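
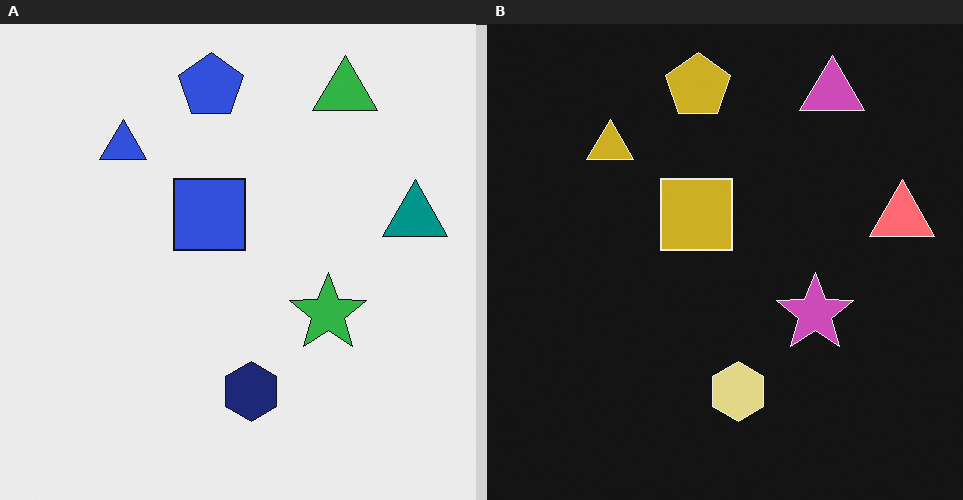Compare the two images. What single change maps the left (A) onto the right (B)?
The transformation is: color-inverted (negative).

The light background has become dark and every shape's color is its complement — a photographic negative.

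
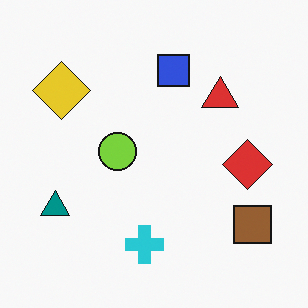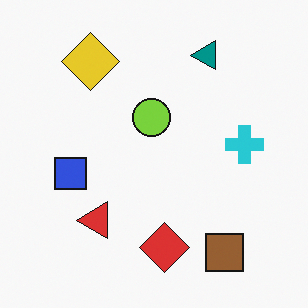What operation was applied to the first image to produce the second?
The image was transposed (reflected across the top-left ↔ bottom-right diagonal).

Shapes have swapped their row and column positions — what was in the top-right is now in the bottom-left — a diagonal reflection.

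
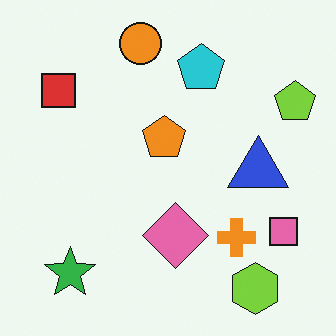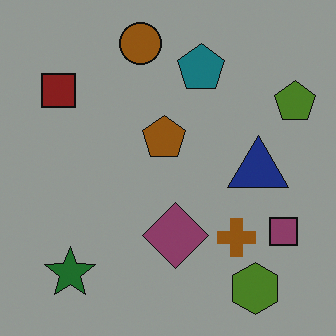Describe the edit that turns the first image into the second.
Darkened a lot.

Every pixel — background and shapes alike — is uniformly darkened.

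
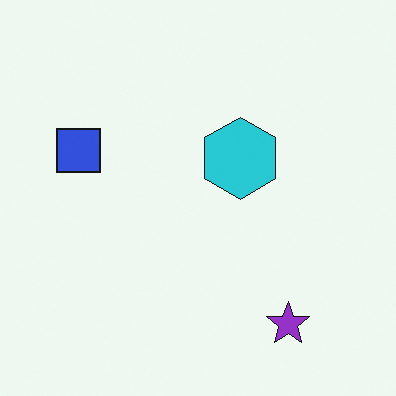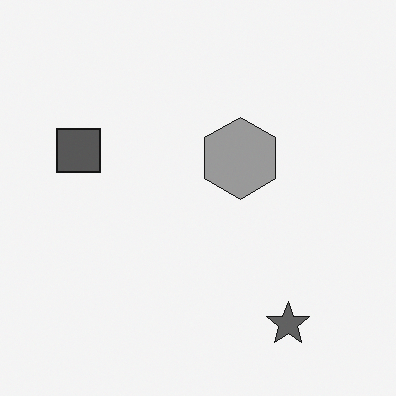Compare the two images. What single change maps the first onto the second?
It was converted to grayscale.

All color is removed — every shape is now a shade of grey.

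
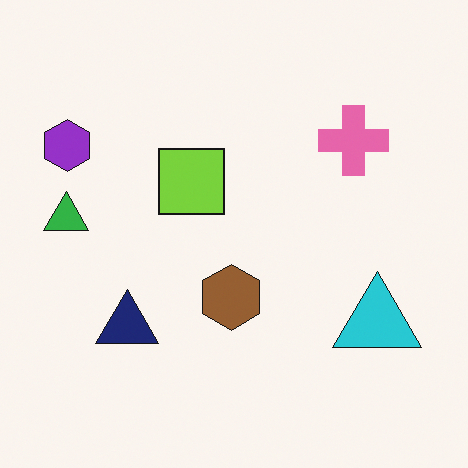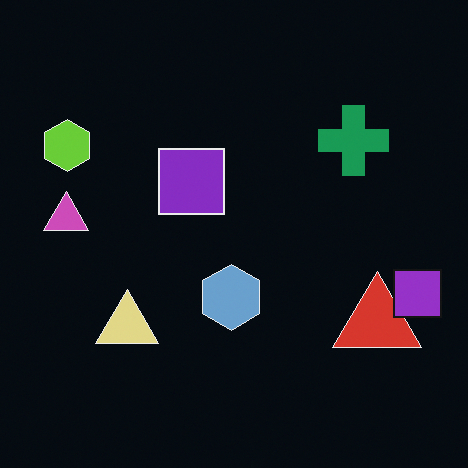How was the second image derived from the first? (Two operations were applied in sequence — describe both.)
This is the original image color-inverted (negative), then overlaid with an additional purple square.

The light background has become dark and every shape's color is its complement — a photographic negative. A purple square appears in the second image that is absent from the first.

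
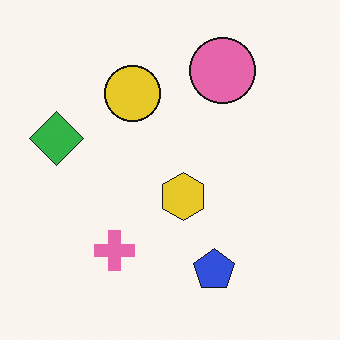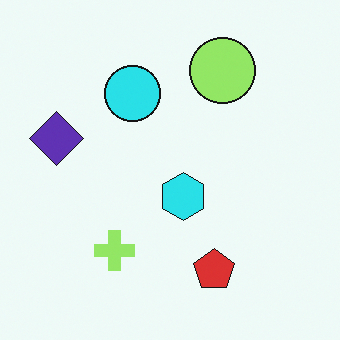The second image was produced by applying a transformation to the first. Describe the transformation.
Hue-shifted noticeably.

Every shape's color has rotated by the same amount around the hue wheel — a uniform hue shift.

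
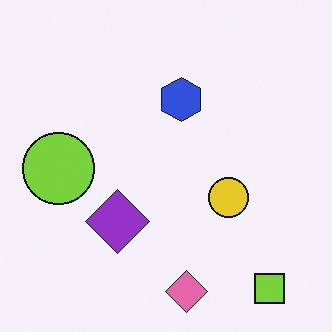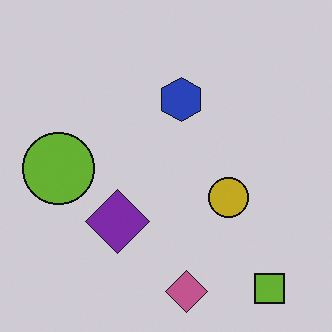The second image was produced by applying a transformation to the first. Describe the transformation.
The image was slightly darkened.

Every pixel — background and shapes alike — is uniformly darkened.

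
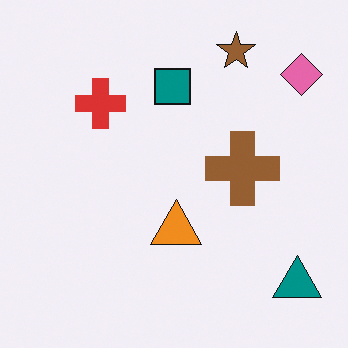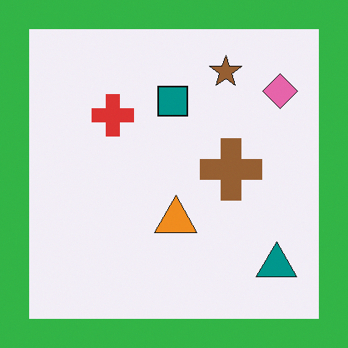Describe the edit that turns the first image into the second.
The image was framed with a green border.

A solid green frame runs around the edge of the second image, with the content slightly shrunk inside it.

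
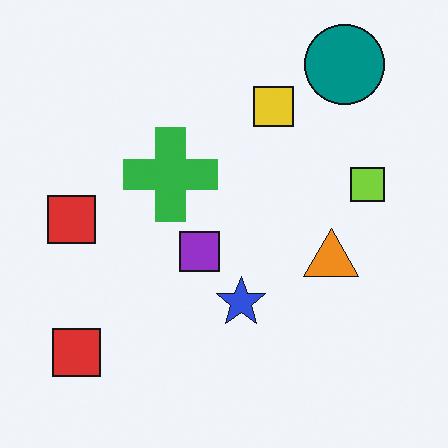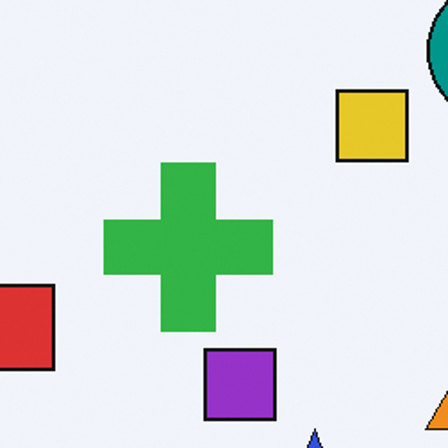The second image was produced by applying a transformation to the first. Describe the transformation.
The image was cropped to a noticeably smaller region and rescaled.

The visible shapes are larger and the field of view is narrower; shapes near the original edges may be partly or wholly outside the frame — a crop-and-rescale.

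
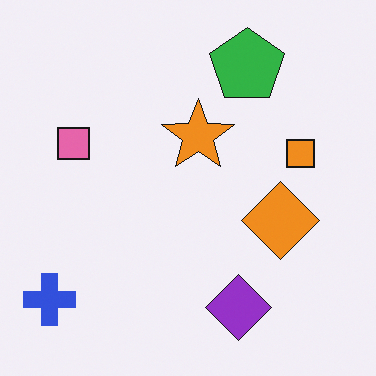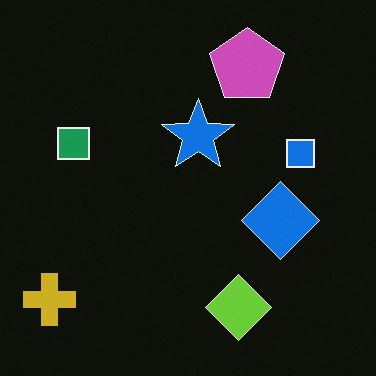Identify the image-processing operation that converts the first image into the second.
The second image is the first color-inverted (negative).

The light background has become dark and every shape's color is its complement — a photographic negative.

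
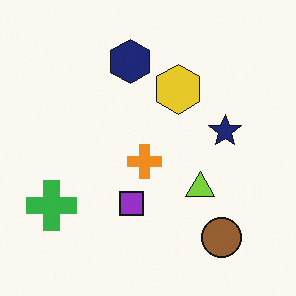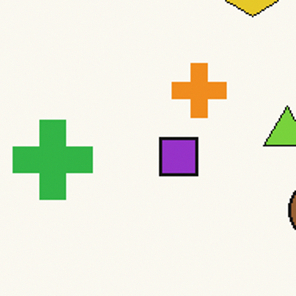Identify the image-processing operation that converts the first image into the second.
The second image is the first cropped to a modestly smaller region and rescaled.

The visible shapes are larger and the field of view is narrower; shapes near the original edges may be partly or wholly outside the frame — a crop-and-rescale.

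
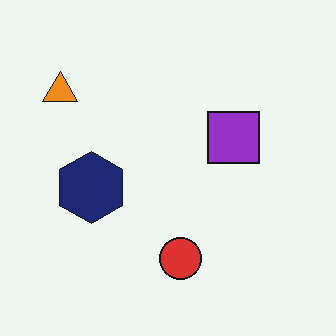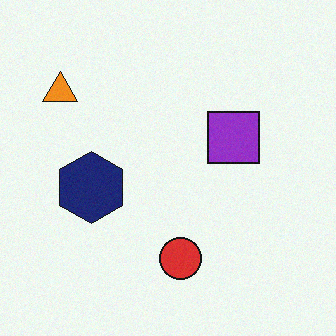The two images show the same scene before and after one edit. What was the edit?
It was degraded with a light layer of grain.

Random speckle covers the whole image, including the flat background.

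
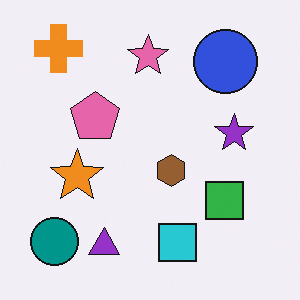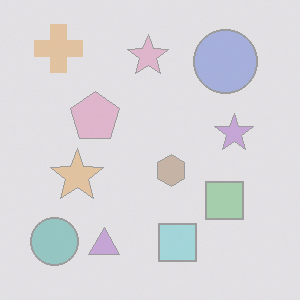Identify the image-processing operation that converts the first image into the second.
The second image is the first given much lower contrast.

Tones are pushed toward mid-grey across the whole image — a global contrast change.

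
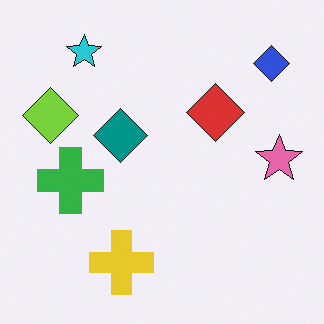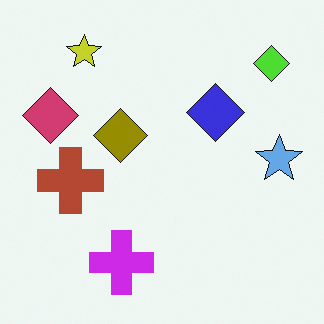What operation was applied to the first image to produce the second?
The transformation is: hue-shifted through roughly half the color wheel.

Every shape's color has rotated by the same amount around the hue wheel — a uniform hue shift.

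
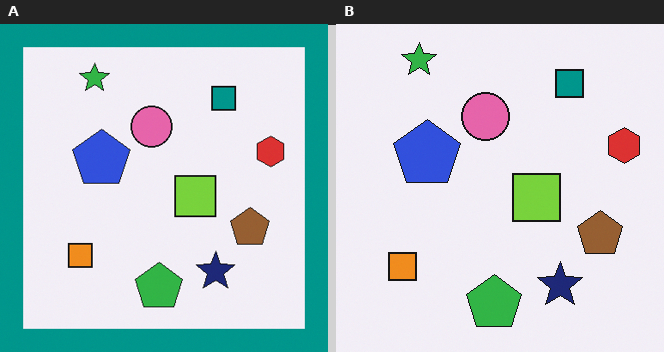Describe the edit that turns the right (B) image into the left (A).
The transformation is: framed with a teal border.

A solid teal frame runs around the edge of the left (A) image, with the content slightly shrunk inside it.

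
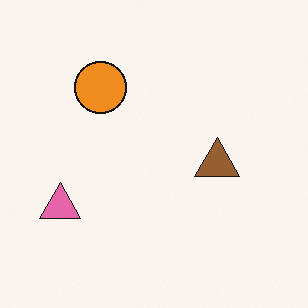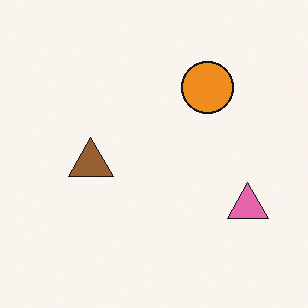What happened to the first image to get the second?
The transformation is: flipped horizontally (left ↔ right).

The pink triangle is in the bottom-left of the first image and the bottom-right of the second — shapes on opposite sides of the vertical midline have swapped in a mirror flip.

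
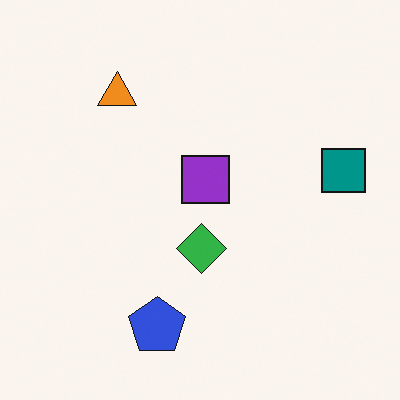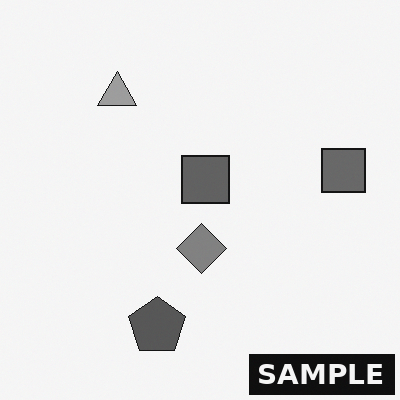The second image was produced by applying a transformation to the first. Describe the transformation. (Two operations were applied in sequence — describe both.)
It was converted to grayscale, then watermarked with the text "SAMPLE" in the lower-right corner.

All color is removed — every shape is now a shade of grey. A dark label reading "SAMPLE" appears in the lower-right corner.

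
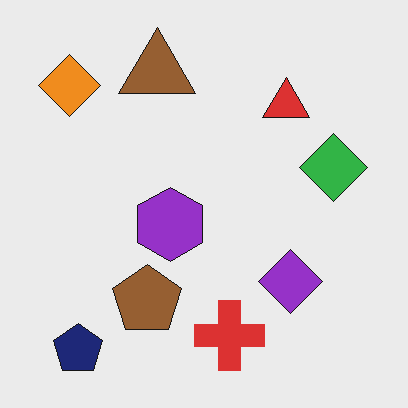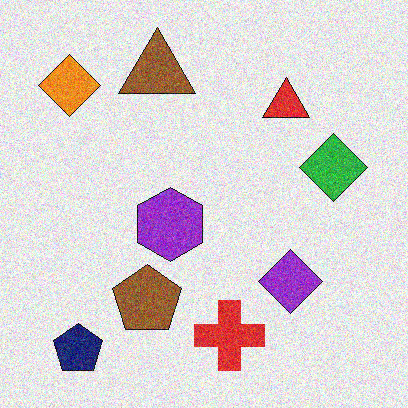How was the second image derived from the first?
Degraded with visible gaussian noise.

Random speckle covers the whole image, including the flat background.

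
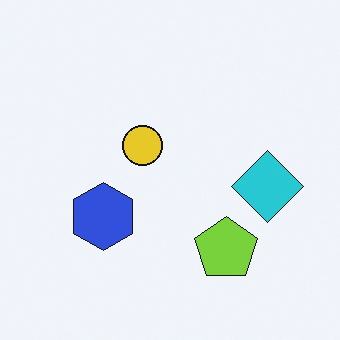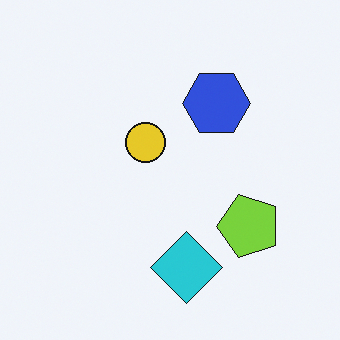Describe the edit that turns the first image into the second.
It was transposed (reflected across the top-left ↔ bottom-right diagonal).

Shapes have swapped their row and column positions — what was in the top-right is now in the bottom-left — a diagonal reflection.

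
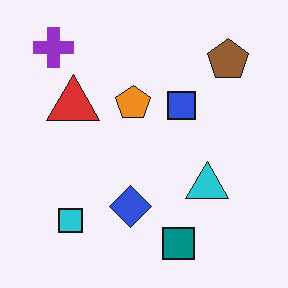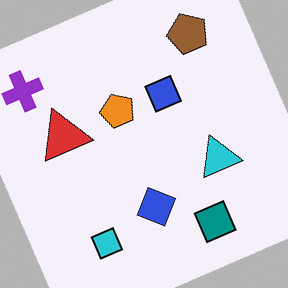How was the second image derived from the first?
Rotated counter-clockwise by a moderate amount.

Every shape is tilted by the same angle and the image corners show triangular fill wedges — a whole-image rotation by a non-right angle.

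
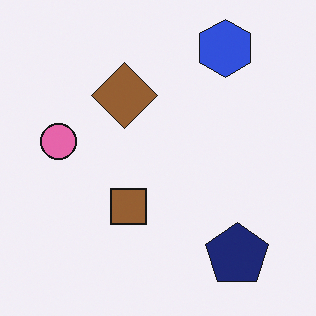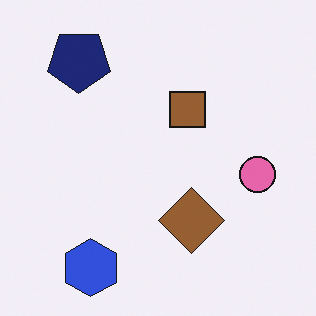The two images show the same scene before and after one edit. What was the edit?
It was rotated 180°.

The blue hexagon sits in the top-right of the first image and the bottom-left of the second — consistent with a whole-image 180° rotation.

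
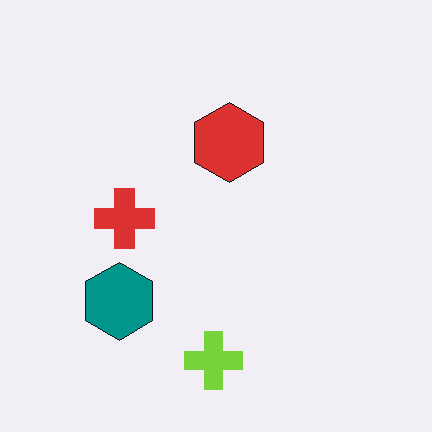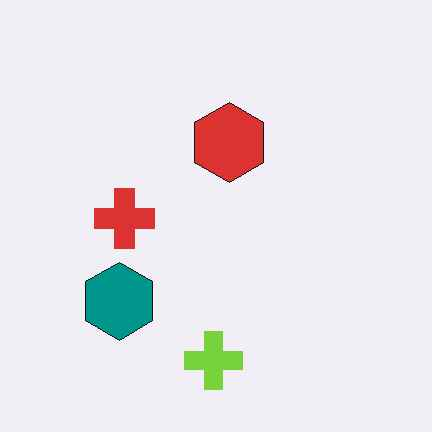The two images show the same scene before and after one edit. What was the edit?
This is the original image JPEG-compressed with visible artifacts.

Blocky 8×8 compression artifacts appear around shape edges and the flat background shows ringing — characteristic JPEG degradation.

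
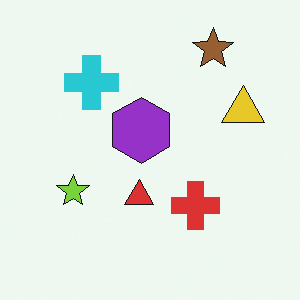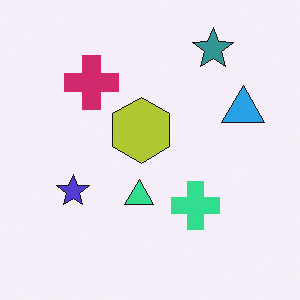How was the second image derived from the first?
The image was hue-shifted through roughly a third of the color wheel.

Every shape's color has rotated by the same amount around the hue wheel — a uniform hue shift.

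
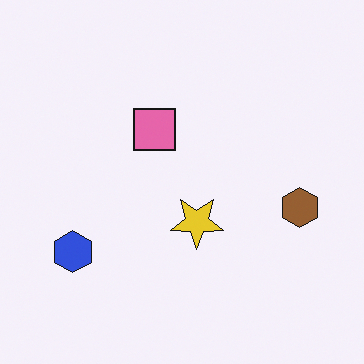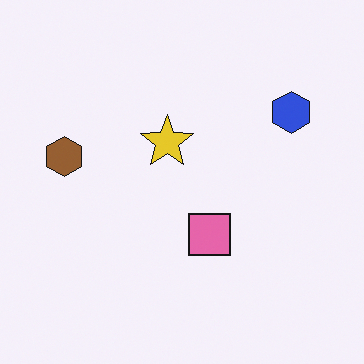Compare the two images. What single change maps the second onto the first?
The first image is the second rotated 180°.

The blue hexagon sits in the top-right of the second image and the bottom-left of the first — consistent with a whole-image 180° rotation.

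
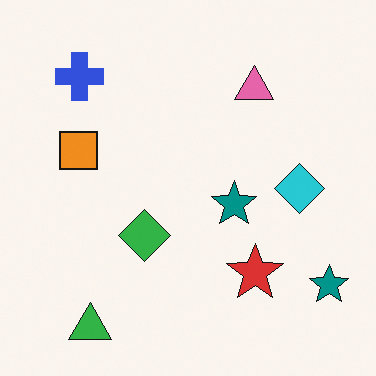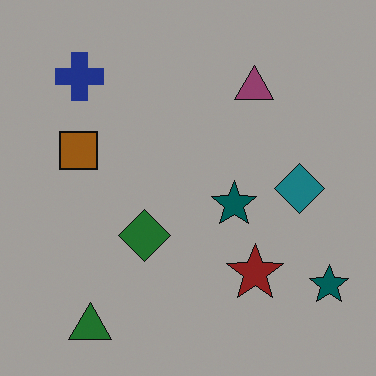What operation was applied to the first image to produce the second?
It was substantially darkened.

Every pixel — background and shapes alike — is uniformly darkened.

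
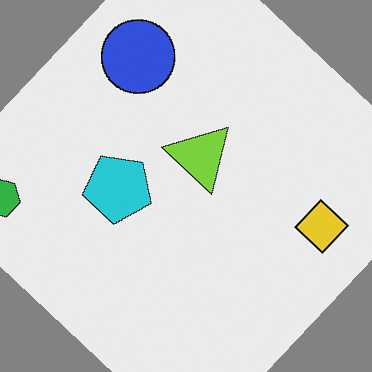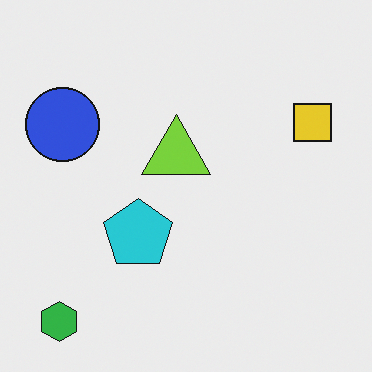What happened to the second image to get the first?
Rotated clockwise by a large amount — several tens of degrees.

Every shape is tilted by the same angle and the image corners show triangular fill wedges — a whole-image rotation by a non-right angle.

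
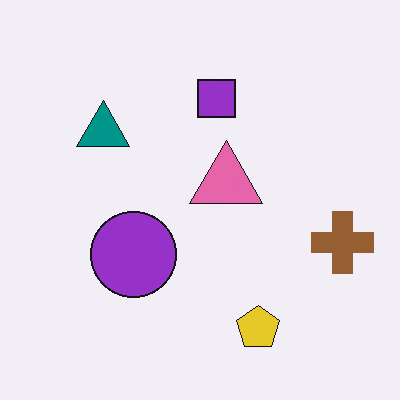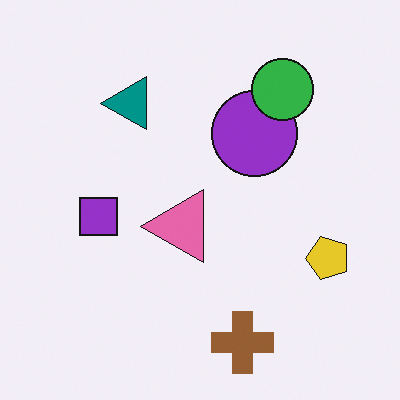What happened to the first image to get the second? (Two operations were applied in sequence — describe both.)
The second image is the first transposed (reflected across the top-left ↔ bottom-right diagonal), then overlaid with an additional green circle.

Shapes have swapped their row and column positions — what was in the top-right is now in the bottom-left — a diagonal reflection. A green circle appears in the second image that is absent from the first.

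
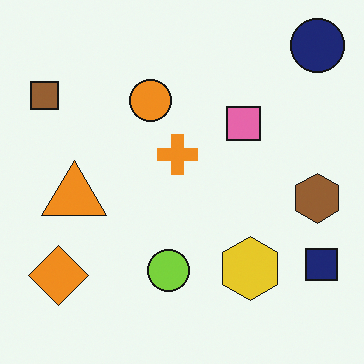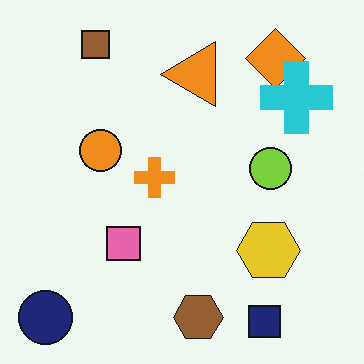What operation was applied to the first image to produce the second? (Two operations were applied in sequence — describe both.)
Transposed (reflected across the top-left ↔ bottom-right diagonal), then overlaid with an additional cyan cross.

Shapes have swapped their row and column positions — what was in the top-right is now in the bottom-left — a diagonal reflection. A cyan cross appears in the second image that is absent from the first.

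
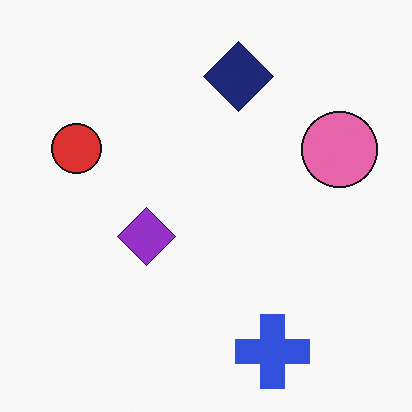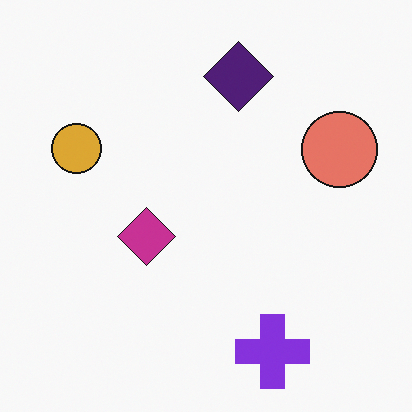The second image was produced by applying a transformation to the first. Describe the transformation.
The image was hue-shifted slightly.

Every shape's color has rotated by the same amount around the hue wheel — a uniform hue shift.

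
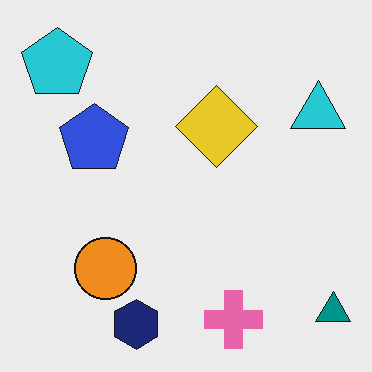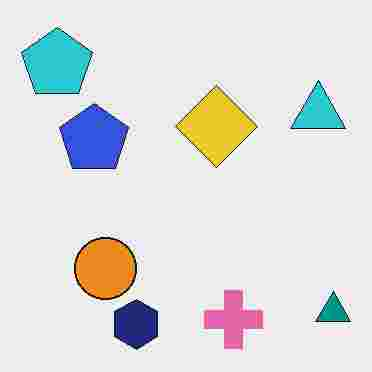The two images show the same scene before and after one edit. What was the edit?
The image was degraded with heavy JPEG compression.

Blocky 8×8 compression artifacts appear around shape edges and the flat background shows ringing — characteristic JPEG degradation.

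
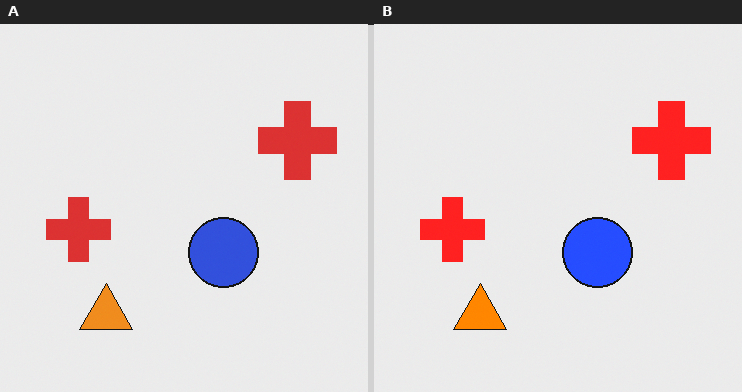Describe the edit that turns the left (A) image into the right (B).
The image was slightly oversaturated.

All colors are more vivid — a global saturation change.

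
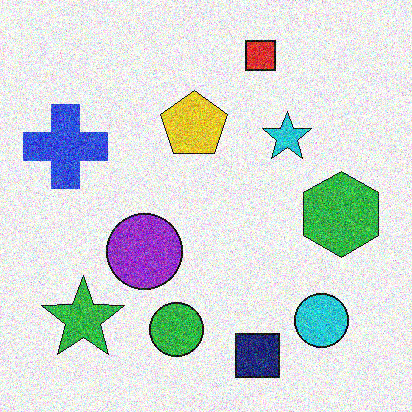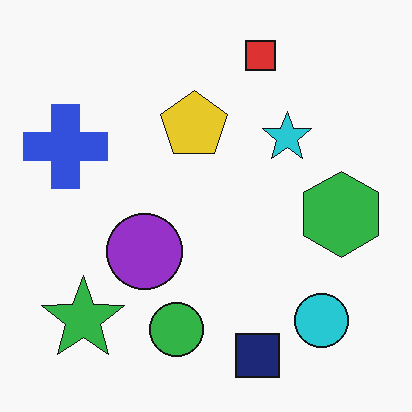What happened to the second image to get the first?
The image was degraded with strong gaussian noise.

Random speckle covers the whole image, including the flat background.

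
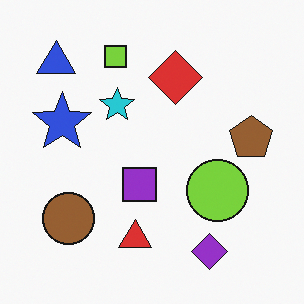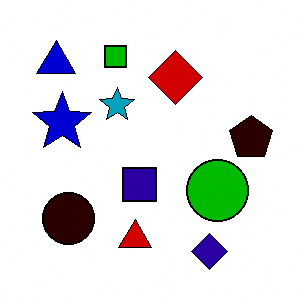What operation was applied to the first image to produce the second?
The image was boosted in contrast.

Tones are pushed away from mid-grey across the whole image — a global contrast change.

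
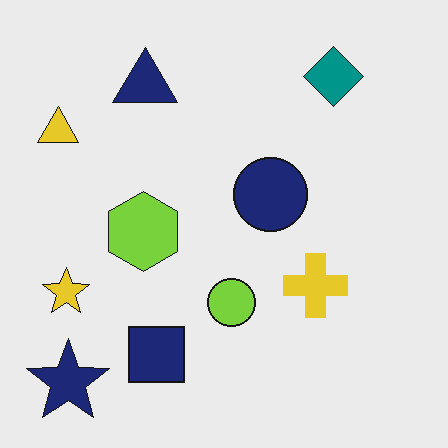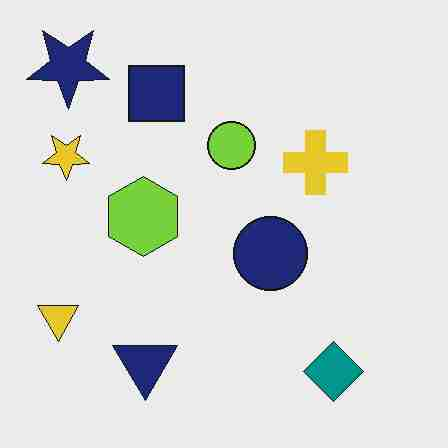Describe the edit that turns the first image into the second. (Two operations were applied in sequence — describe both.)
The second image is the first heavily JPEG-compressed with obvious blocking artifacts, then flipped vertically (top ↔ bottom).

Blocky 8×8 compression artifacts appear around shape edges and the flat background shows ringing — characteristic JPEG degradation. The navy star is in the bottom-left of the first image and the top-left of the second — shapes on opposite sides of the horizontal midline have swapped in a mirror flip.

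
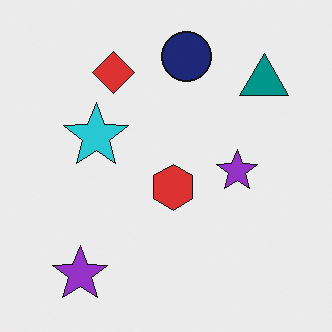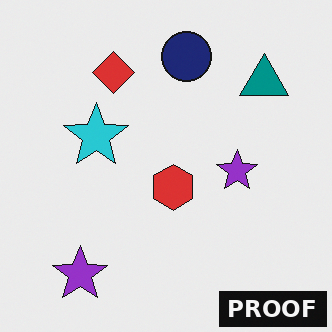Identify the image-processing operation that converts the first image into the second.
It was watermarked with the text "PROOF" in the lower-right corner.

A dark label reading "PROOF" appears in the lower-right corner.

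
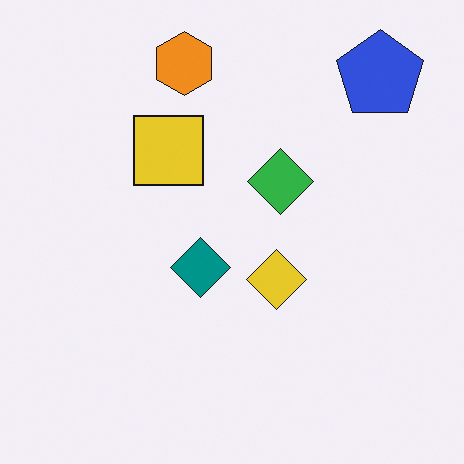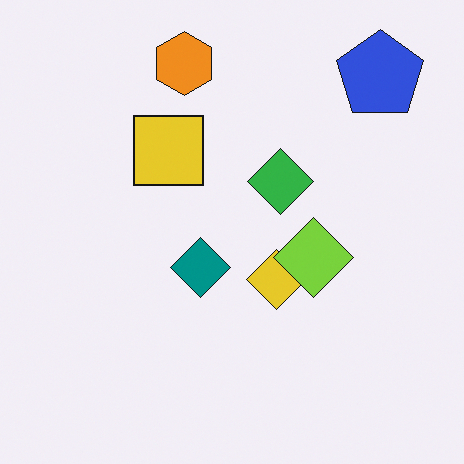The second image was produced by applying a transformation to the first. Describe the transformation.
The transformation is: overlaid with an additional lime diamond.

A lime diamond appears in the second image that is absent from the first.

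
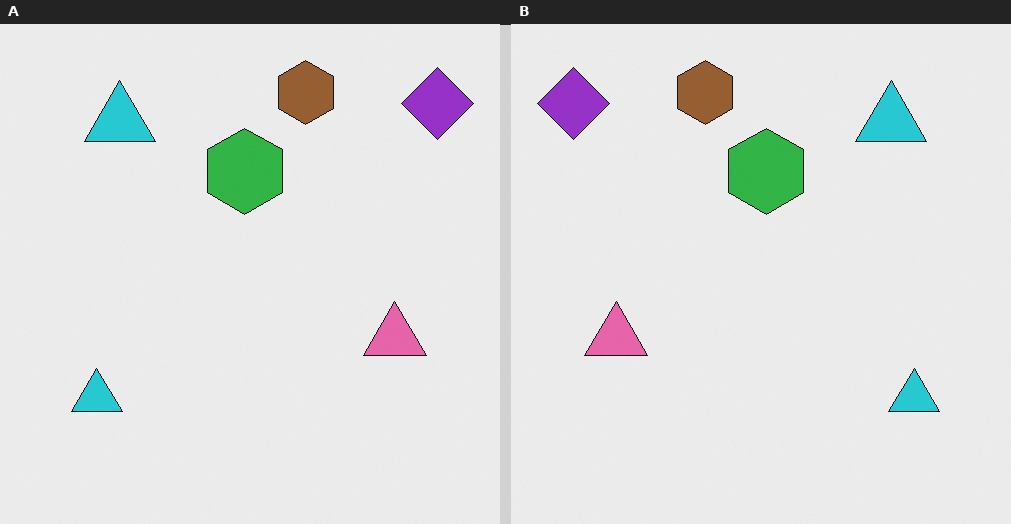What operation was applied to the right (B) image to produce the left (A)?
The transformation is: flipped horizontally (left ↔ right).

The purple diamond is in the top-left of the right (B) image and the top-right of the left (A) — shapes on opposite sides of the vertical midline have swapped in a mirror flip.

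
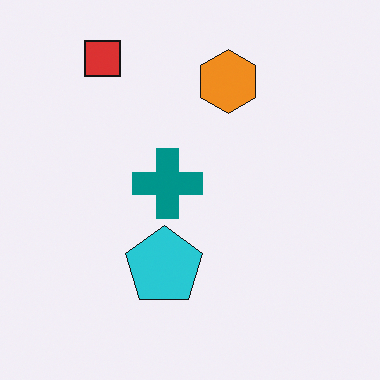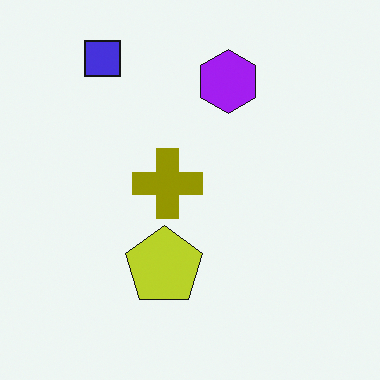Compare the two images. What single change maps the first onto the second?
The image was hue-shifted by a large amount.

Every shape's color has rotated by the same amount around the hue wheel — a uniform hue shift.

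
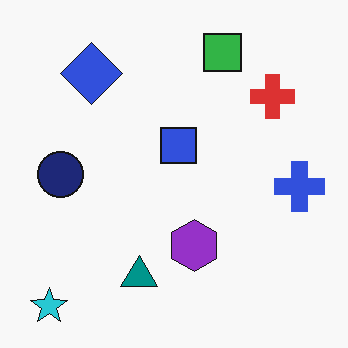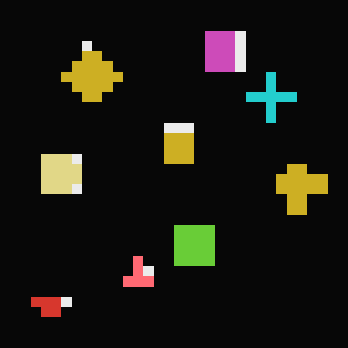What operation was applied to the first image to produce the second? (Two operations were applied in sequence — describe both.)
The transformation is: color-inverted (negative), then coarsely pixelated.

The light background has become dark and every shape's color is its complement — a photographic negative. Shapes are reduced to large square blocks; fine edges and outlines are lost — a downscale-then-upscale (mosaic) effect.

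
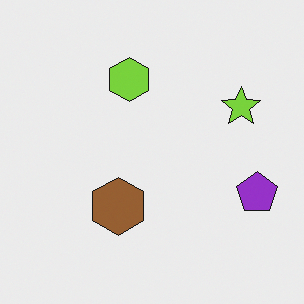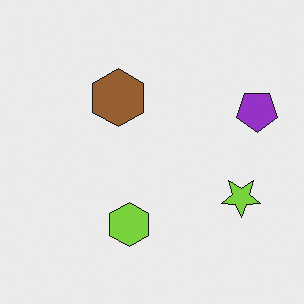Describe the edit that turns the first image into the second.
The image was flipped vertically (top ↔ bottom).

The lime hexagon is in the top of the first image and the bottom of the second — shapes on opposite sides of the horizontal midline have swapped in a mirror flip.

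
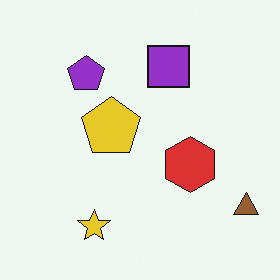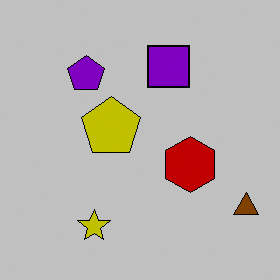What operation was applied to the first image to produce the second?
The second image is the first aggressively posterized.

Each flat color has snapped to a coarser quantized level — most visibly, the near-white background has dropped to a flat grey.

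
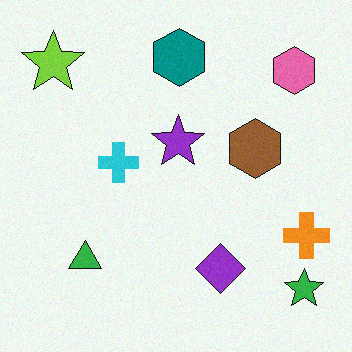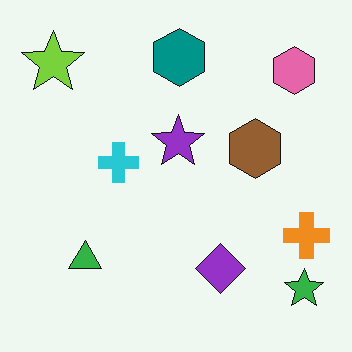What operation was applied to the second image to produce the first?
This is the original image degraded with a light layer of grain.

Random speckle covers the whole image, including the flat background.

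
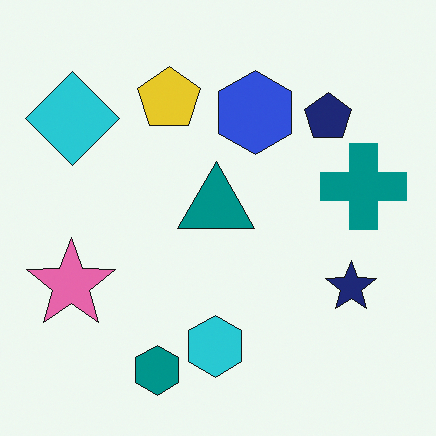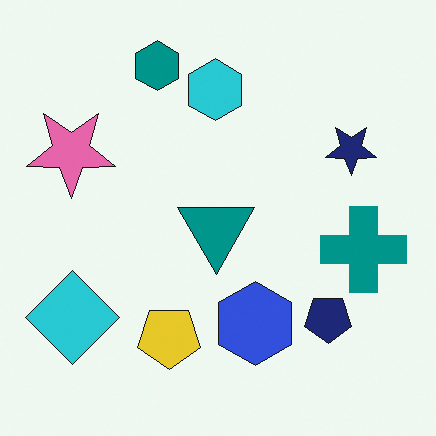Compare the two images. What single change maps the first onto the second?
It was flipped vertically (top ↔ bottom).

The teal hexagon is in the bottom of the first image and the top of the second — shapes on opposite sides of the horizontal midline have swapped in a mirror flip.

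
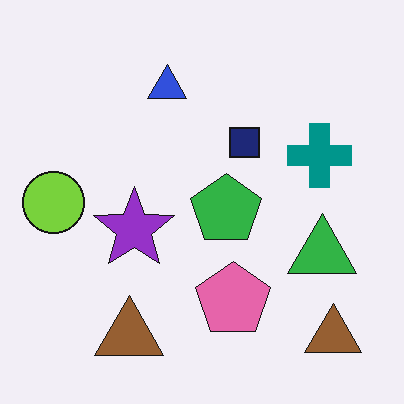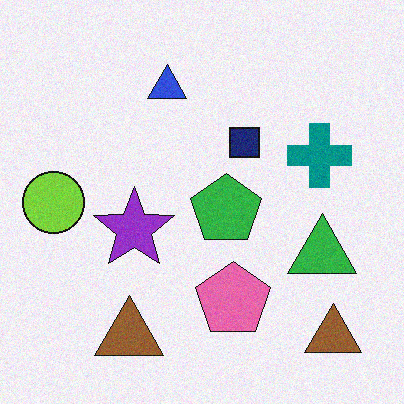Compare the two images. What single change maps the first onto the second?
The second image is the first degraded with a light layer of grain.

Random speckle covers the whole image, including the flat background.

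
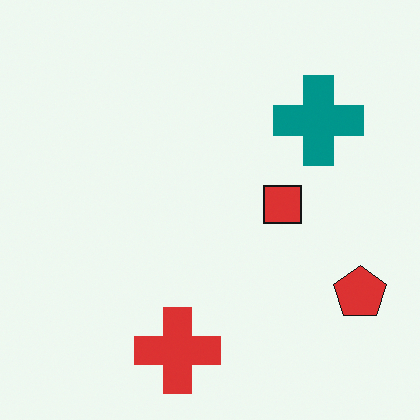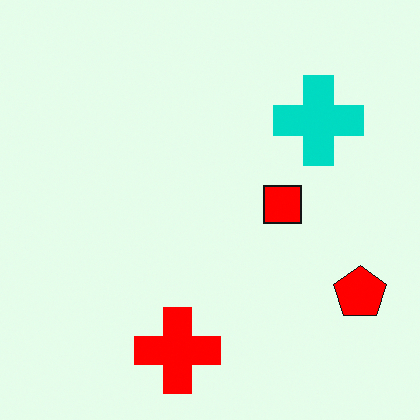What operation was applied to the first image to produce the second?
The second image is the first heavily oversaturated.

All colors are more vivid — a global saturation change.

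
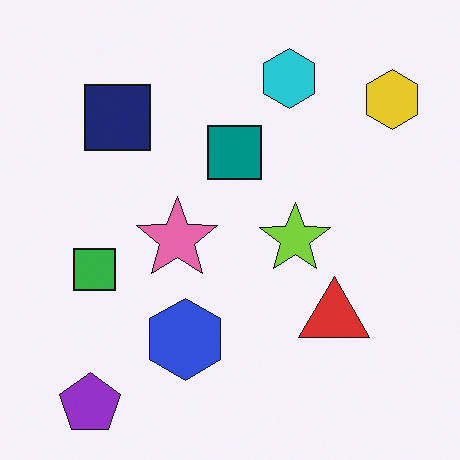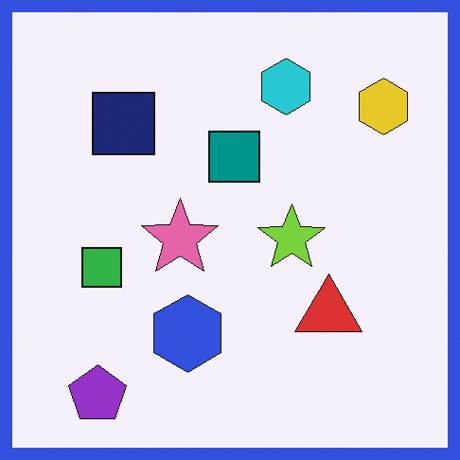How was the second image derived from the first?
The transformation is: framed with a blue border.

A solid blue frame runs around the edge of the second image, with the content slightly shrunk inside it.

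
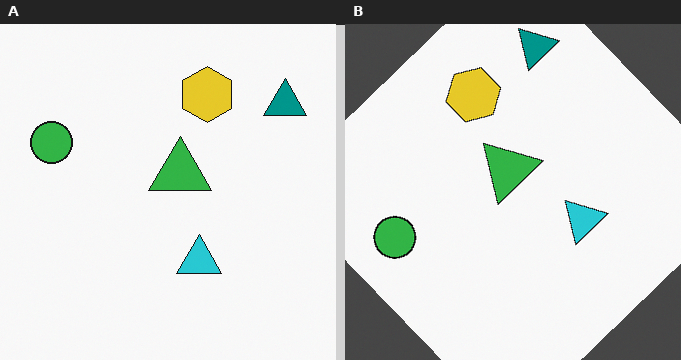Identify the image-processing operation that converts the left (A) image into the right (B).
It was rotated counter-clockwise by a large amount — several tens of degrees.

Every shape is tilted by the same angle and the image corners show triangular fill wedges — a whole-image rotation by a non-right angle.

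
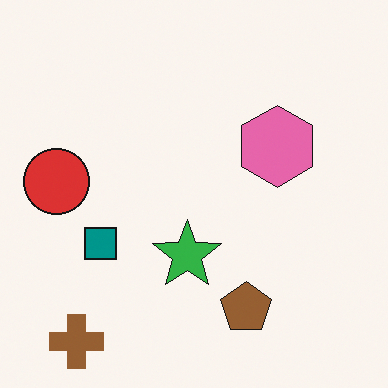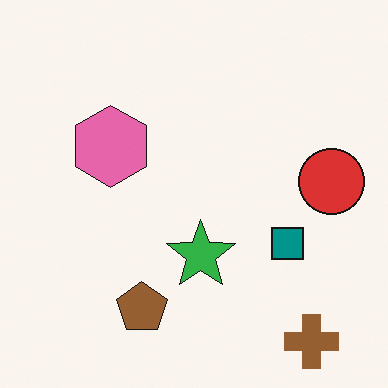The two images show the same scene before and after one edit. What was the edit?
This is the original image flipped horizontally (left ↔ right).

The red circle is in the left of the first image and the right of the second — shapes on opposite sides of the vertical midline have swapped in a mirror flip.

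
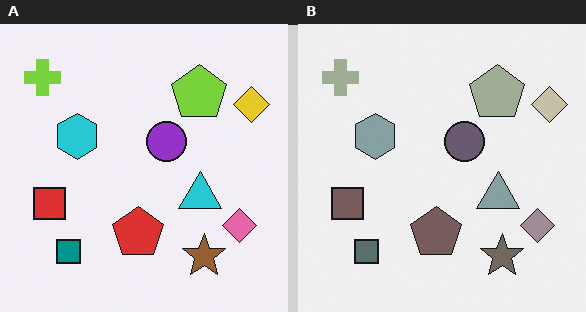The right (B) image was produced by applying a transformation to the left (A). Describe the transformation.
The transformation is: heavily desaturated.

All colors are more muted and greyish — a global saturation change.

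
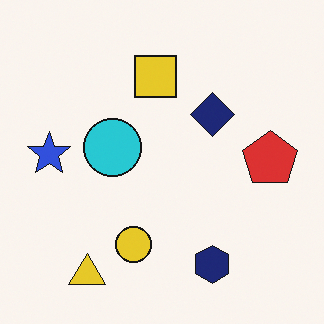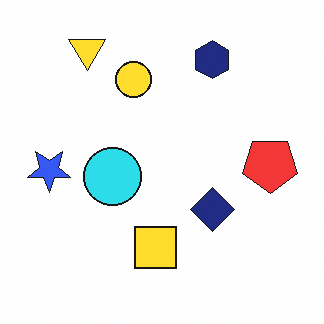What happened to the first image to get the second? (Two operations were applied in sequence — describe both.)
The transformation is: flipped vertically (top ↔ bottom), then brightened a little.

The yellow triangle is in the bottom-left of the first image and the top-left of the second — shapes on opposite sides of the horizontal midline have swapped in a mirror flip. Every pixel — background and shapes alike — is uniformly brightened.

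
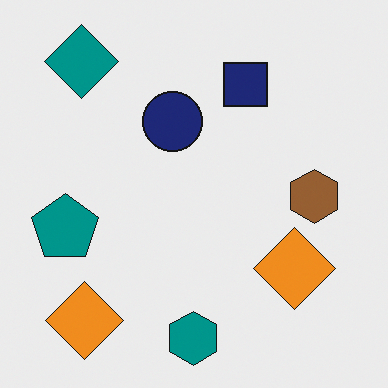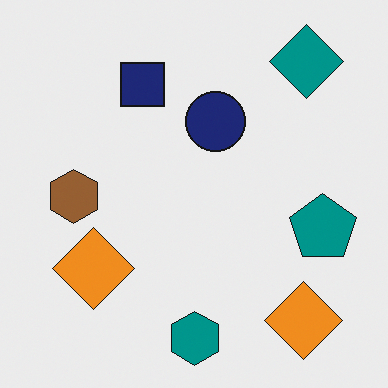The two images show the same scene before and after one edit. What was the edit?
Flipped horizontally (left ↔ right).

The teal pentagon is in the left of the first image and the right of the second — shapes on opposite sides of the vertical midline have swapped in a mirror flip.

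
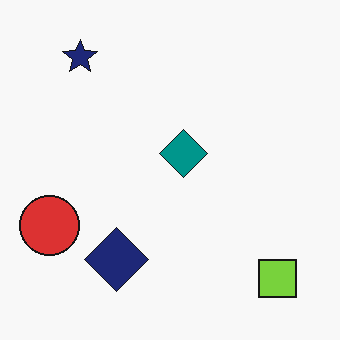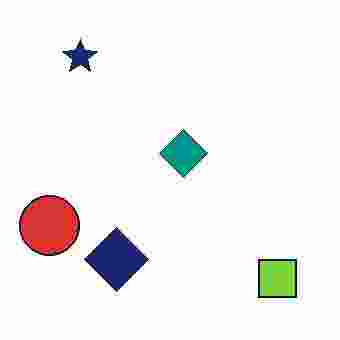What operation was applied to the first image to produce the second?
The image was degraded with heavy JPEG compression.

Blocky 8×8 compression artifacts appear around shape edges and the flat background shows ringing — characteristic JPEG degradation.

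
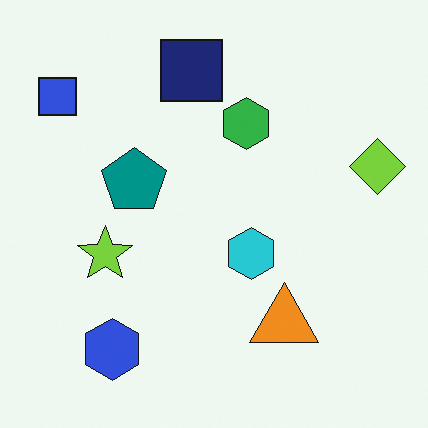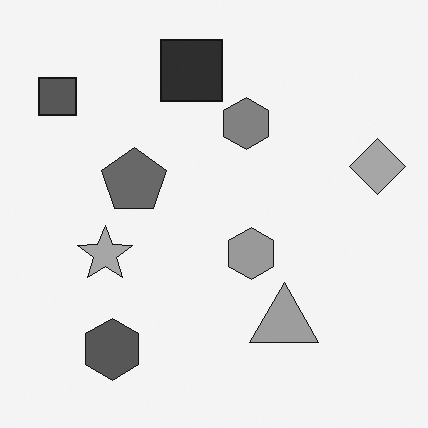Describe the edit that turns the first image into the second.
The image was converted to grayscale.

All color is removed — every shape is now a shade of grey.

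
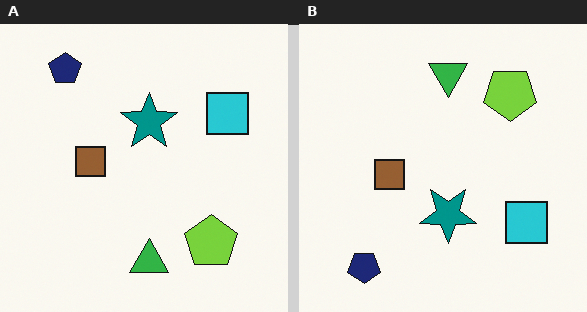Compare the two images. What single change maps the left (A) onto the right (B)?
This is the original image flipped vertically (top ↔ bottom).

The navy pentagon is in the top-left of the left (A) image and the bottom-left of the right (B) — shapes on opposite sides of the horizontal midline have swapped in a mirror flip.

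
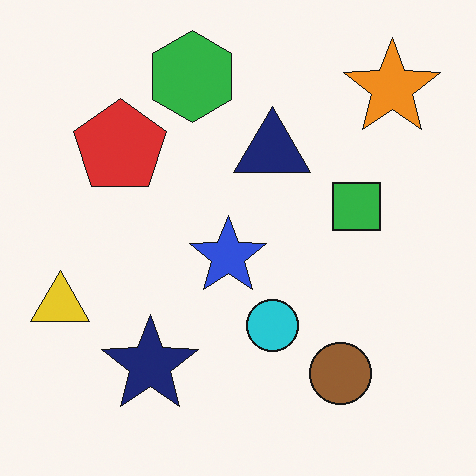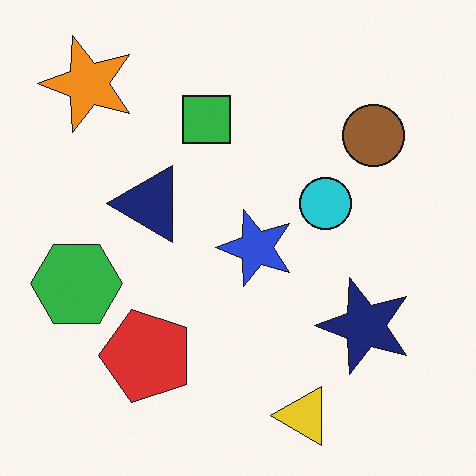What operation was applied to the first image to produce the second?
The image was rotated 90° counter-clockwise.

The orange star sits in the top-right of the first image and the top-left of the second — consistent with a whole-image 90° counter-clockwise rotation.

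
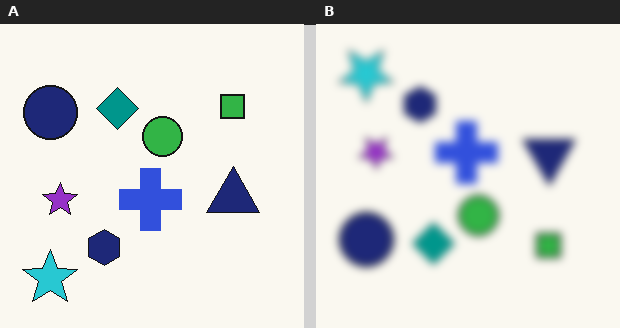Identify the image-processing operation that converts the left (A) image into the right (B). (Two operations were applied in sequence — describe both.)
This is the original image noticeably gaussian-blurred, then flipped vertically (top ↔ bottom).

Shape edges and outlines are uniformly softened across the whole image. The cyan star is in the bottom-left of the left (A) image and the top-left of the right (B) — shapes on opposite sides of the horizontal midline have swapped in a mirror flip.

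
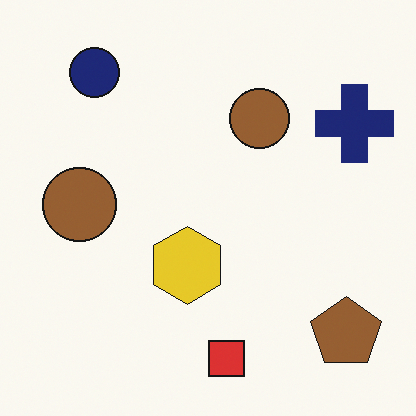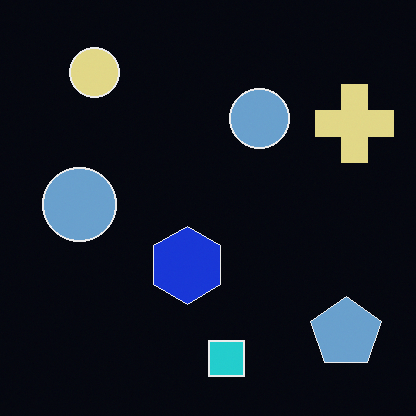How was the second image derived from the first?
This is the original image color-inverted (negative).

The light background has become dark and every shape's color is its complement — a photographic negative.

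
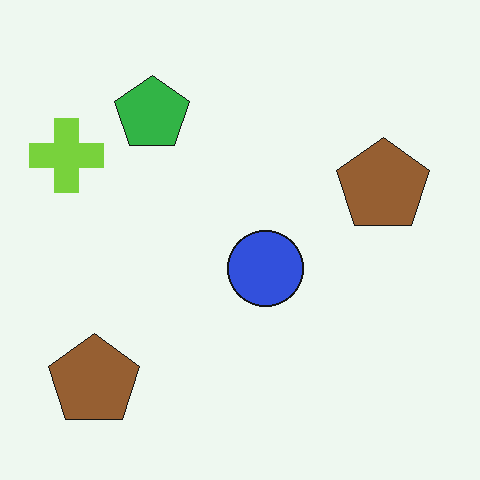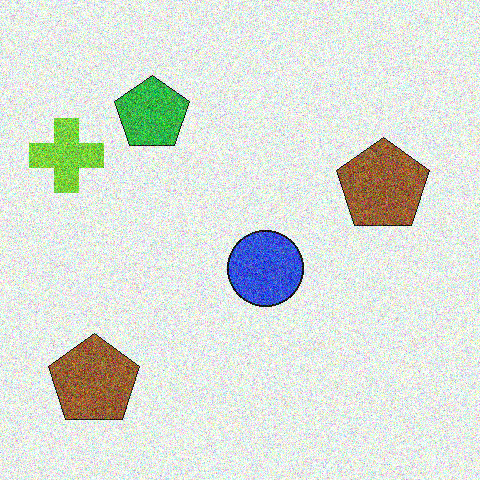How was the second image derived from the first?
The transformation is: degraded with a thick layer of grain.

Random speckle covers the whole image, including the flat background.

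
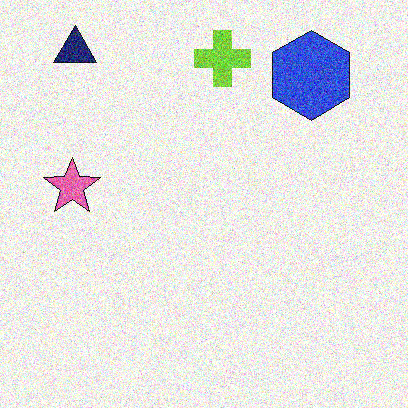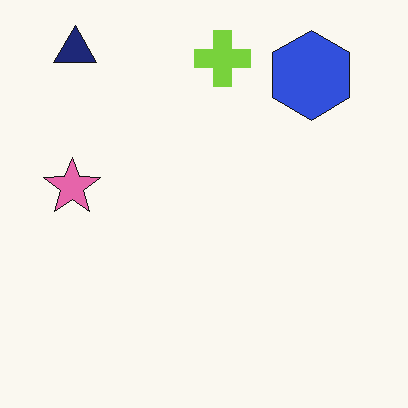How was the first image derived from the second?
The first image is the second degraded with a thick layer of grain.

Random speckle covers the whole image, including the flat background.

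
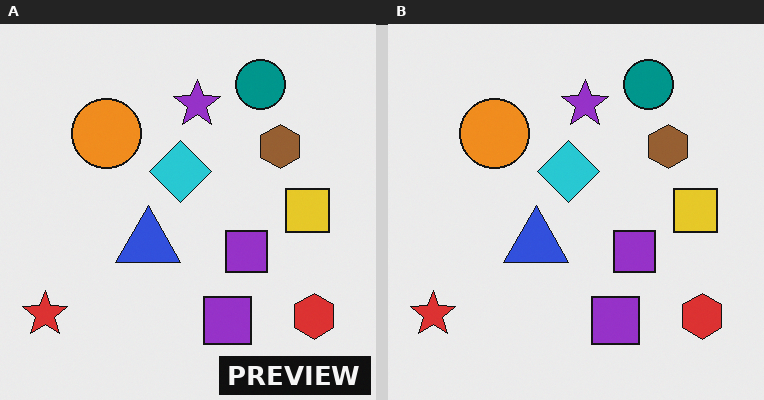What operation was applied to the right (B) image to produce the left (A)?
It was watermarked with the text "PREVIEW" in the lower-right corner.

A dark label reading "PREVIEW" appears in the lower-right corner.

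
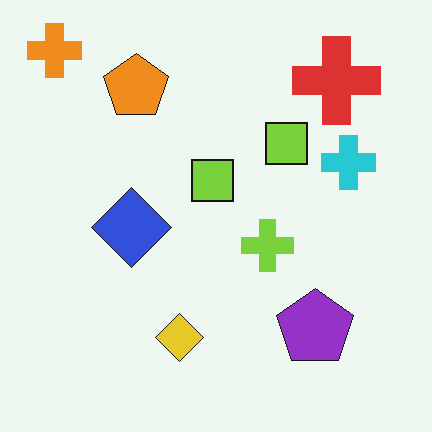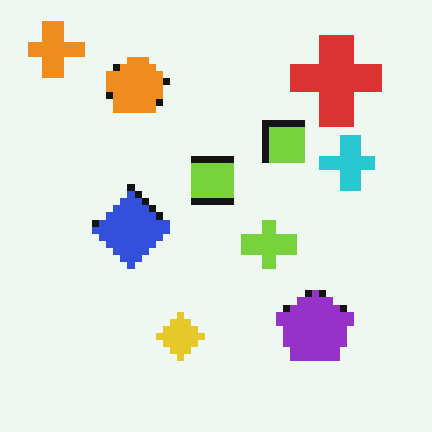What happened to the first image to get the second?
Pixelated into visible square blocks.

Shapes are reduced to large square blocks; fine edges and outlines are lost — a downscale-then-upscale (mosaic) effect.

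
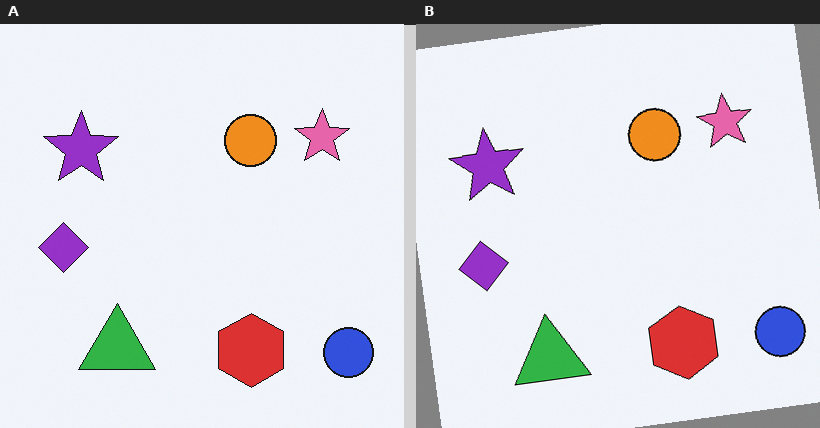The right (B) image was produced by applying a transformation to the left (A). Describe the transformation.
The image was rotated counter-clockwise by a small amount.

Every shape is tilted by the same angle and the image corners show triangular fill wedges — a whole-image rotation by a non-right angle.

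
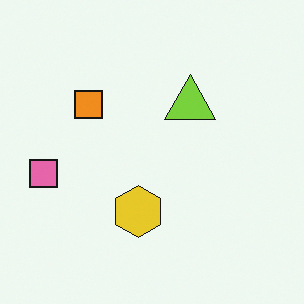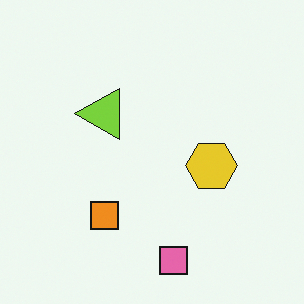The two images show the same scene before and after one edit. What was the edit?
This is the original image rotated 90° counter-clockwise.

The pink square sits in the left of the first image and the bottom of the second — consistent with a whole-image 90° counter-clockwise rotation.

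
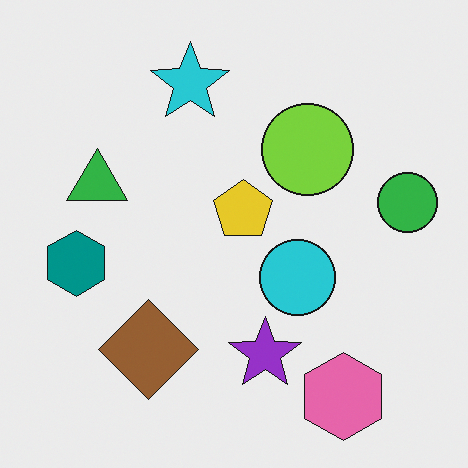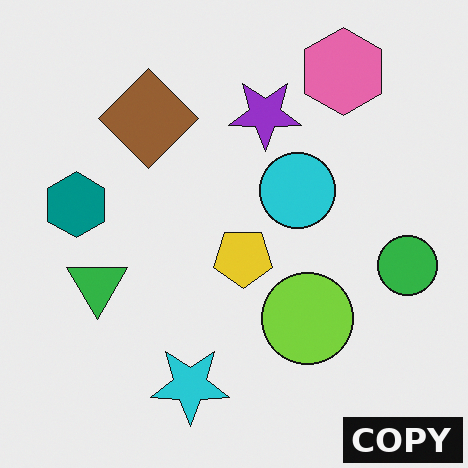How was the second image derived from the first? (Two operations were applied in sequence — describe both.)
The second image is the first flipped vertically (top ↔ bottom), then watermarked with the text "COPY" in the lower-right corner.

The pink hexagon is in the bottom-right of the first image and the top-right of the second — shapes on opposite sides of the horizontal midline have swapped in a mirror flip. A dark label reading "COPY" appears in the lower-right corner.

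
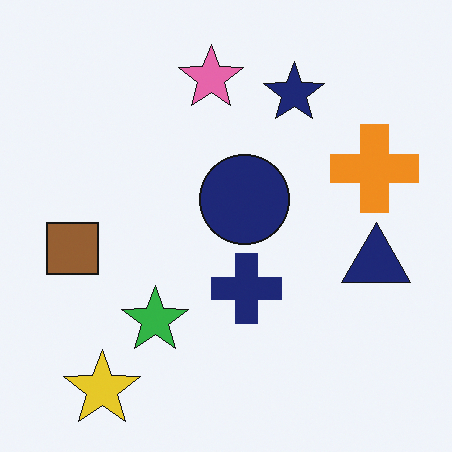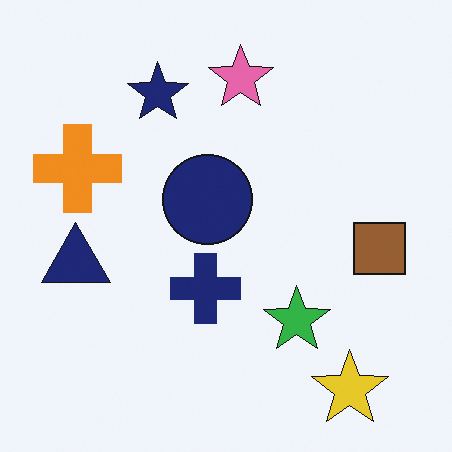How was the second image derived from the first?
It was flipped horizontally (left ↔ right).

The brown square is in the left of the first image and the right of the second — shapes on opposite sides of the vertical midline have swapped in a mirror flip.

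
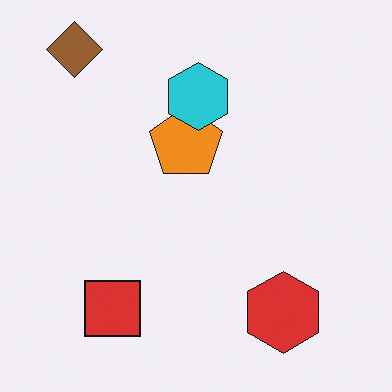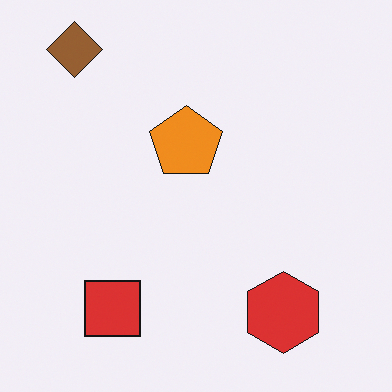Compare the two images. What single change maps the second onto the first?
The transformation is: overlaid with an additional cyan hexagon.

A cyan hexagon appears in the first image that is absent from the second.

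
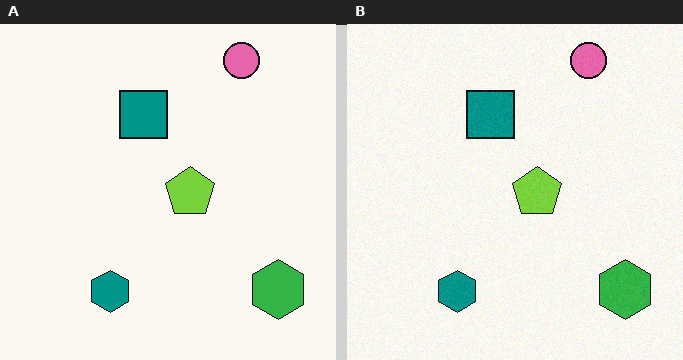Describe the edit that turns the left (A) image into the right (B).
The transformation is: degraded with a light layer of grain.

Random speckle covers the whole image, including the flat background.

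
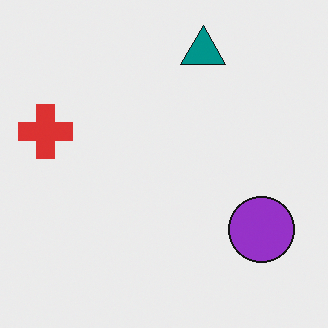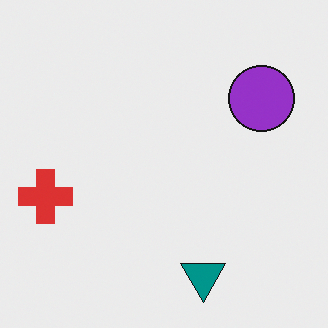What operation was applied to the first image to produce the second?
It was flipped vertically (top ↔ bottom).

The teal triangle is in the top of the first image and the bottom of the second — shapes on opposite sides of the horizontal midline have swapped in a mirror flip.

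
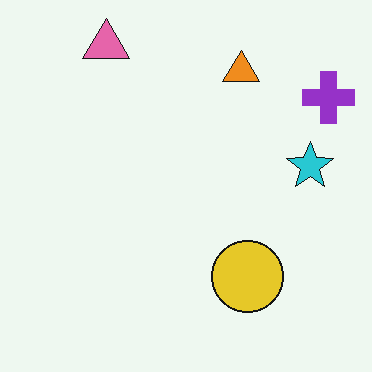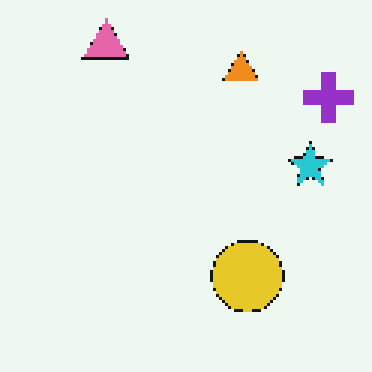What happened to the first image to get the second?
The second image is the first lightly pixelated (a mild mosaic effect).

Shapes are reduced to large square blocks; fine edges and outlines are lost — a downscale-then-upscale (mosaic) effect.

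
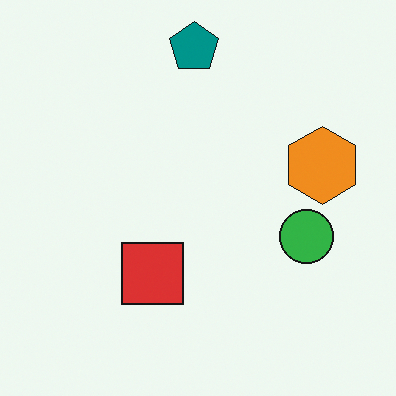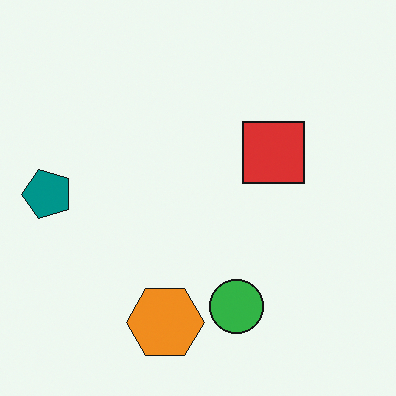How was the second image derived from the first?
The second image is the first transposed (reflected across the top-left ↔ bottom-right diagonal).

Shapes have swapped their row and column positions — what was in the top-right is now in the bottom-left — a diagonal reflection.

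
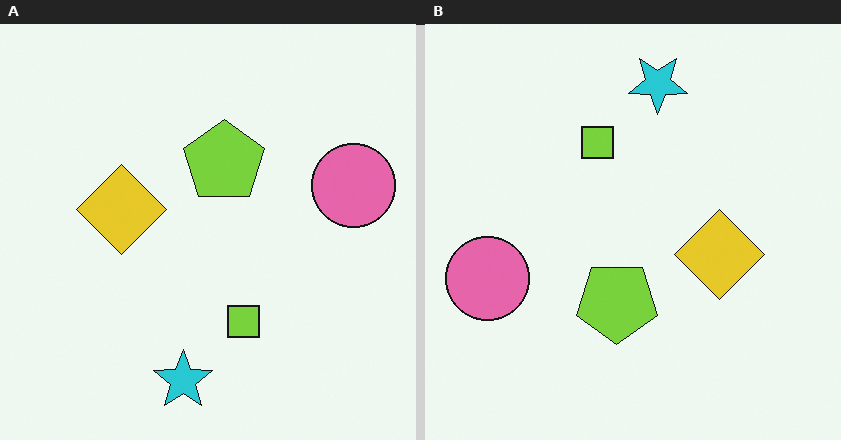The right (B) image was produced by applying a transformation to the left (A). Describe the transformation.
Rotated 180°.

The pink circle sits in the right of the left (A) image and the left of the right (B) — consistent with a whole-image 180° rotation.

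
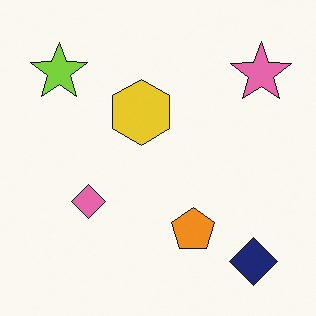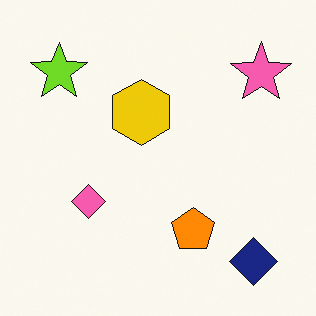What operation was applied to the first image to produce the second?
The transformation is: slightly oversaturated.

All colors are more vivid — a global saturation change.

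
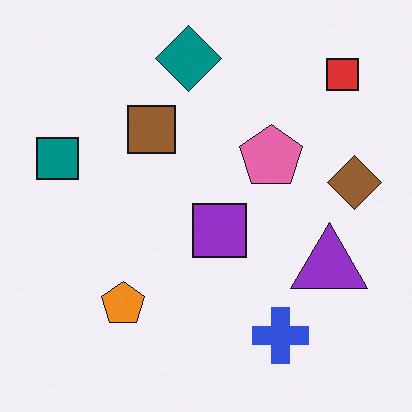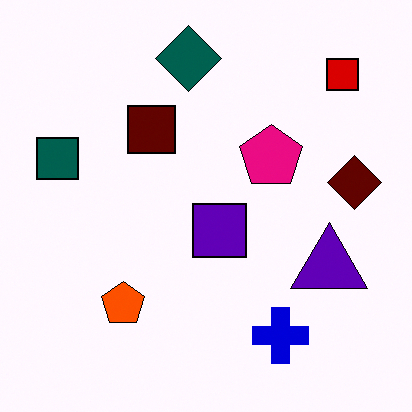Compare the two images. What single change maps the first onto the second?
The image was boosted in contrast.

Tones are pushed away from mid-grey across the whole image — a global contrast change.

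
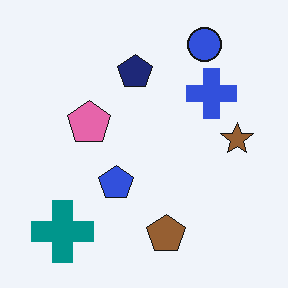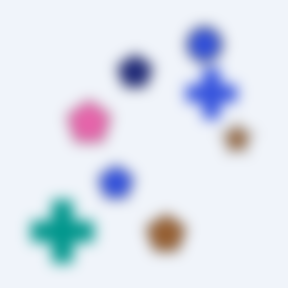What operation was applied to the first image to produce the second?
The transformation is: heavily blurred.

Shape edges and outlines are uniformly softened across the whole image.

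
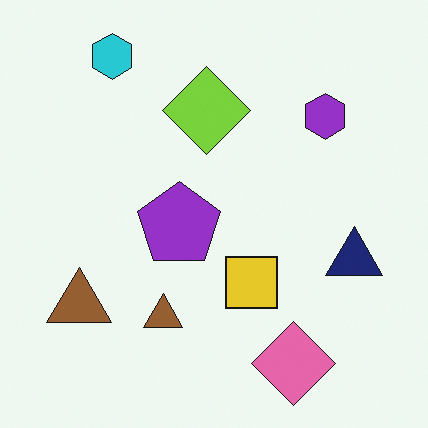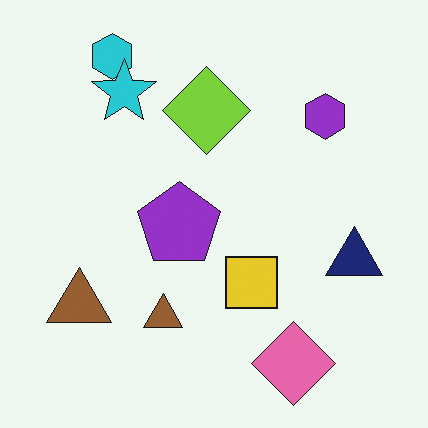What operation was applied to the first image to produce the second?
It was overlaid with an additional cyan star.

A cyan star appears in the second image that is absent from the first.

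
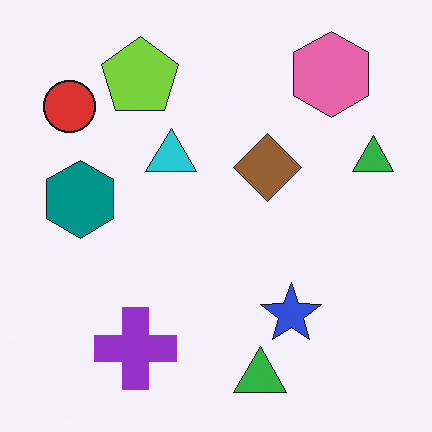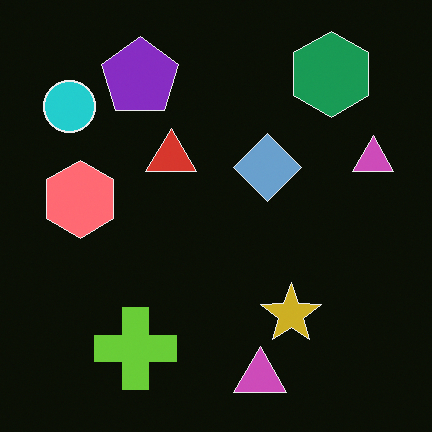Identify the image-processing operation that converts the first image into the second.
The second image is the first color-inverted (negative).

The light background has become dark and every shape's color is its complement — a photographic negative.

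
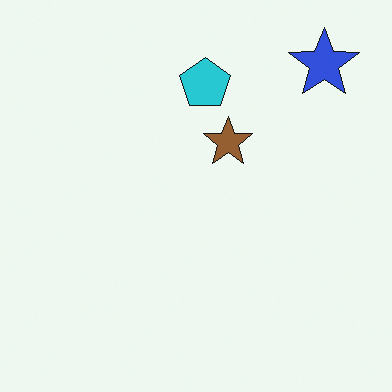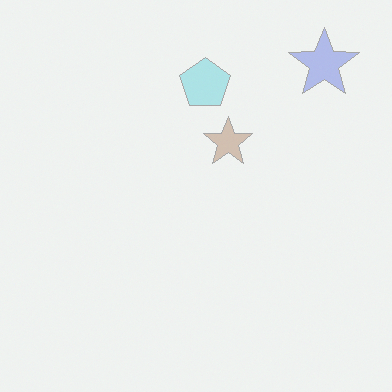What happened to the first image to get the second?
It was washed out (contrast reduced).

Tones are pushed toward mid-grey across the whole image — a global contrast change.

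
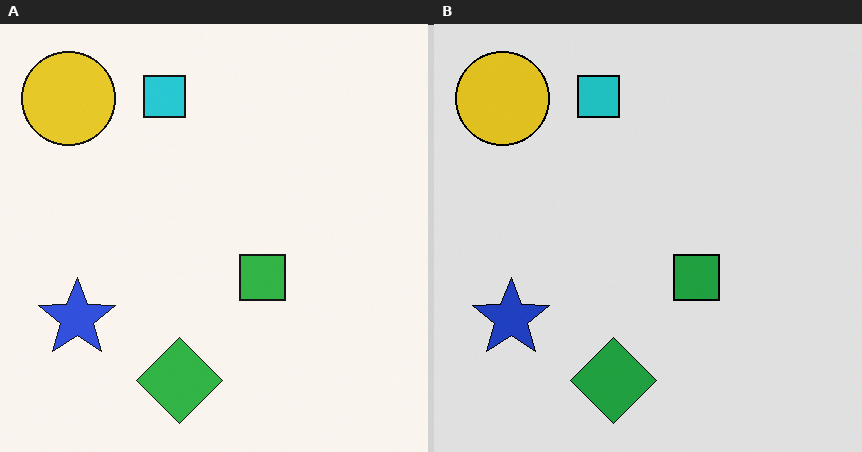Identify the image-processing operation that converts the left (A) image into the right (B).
The image was posterized to a reduced palette.

Each flat color has snapped to a coarser quantized level — most visibly, the near-white background has dropped to a flat grey.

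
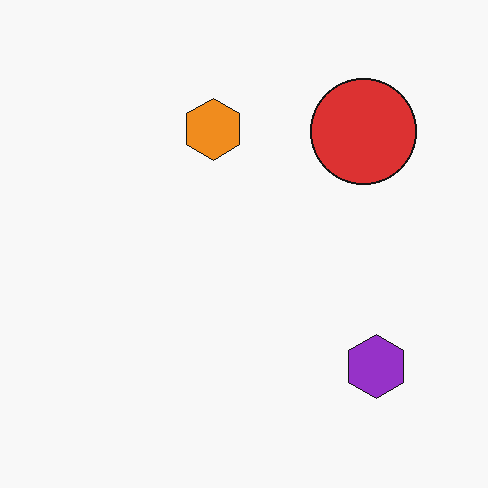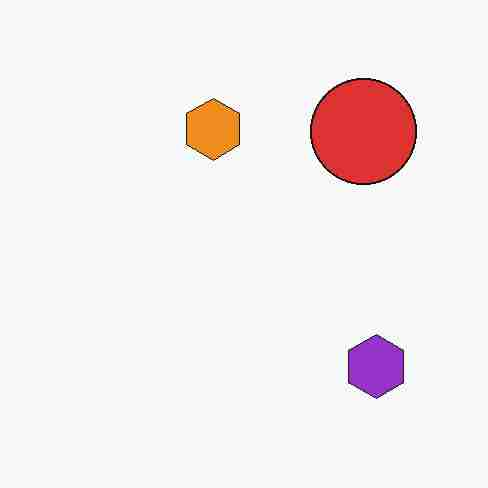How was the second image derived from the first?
It was degraded with heavy JPEG compression.

Blocky 8×8 compression artifacts appear around shape edges and the flat background shows ringing — characteristic JPEG degradation.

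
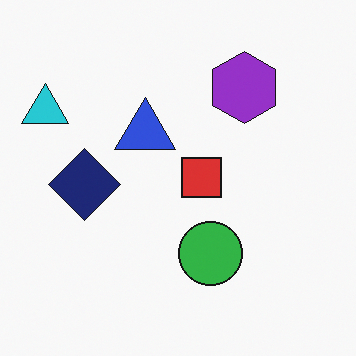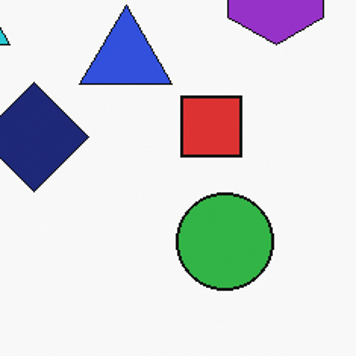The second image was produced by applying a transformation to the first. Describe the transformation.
This is the original image cropped slightly and scaled back up.

The visible shapes are larger and the field of view is narrower; shapes near the original edges may be partly or wholly outside the frame — a crop-and-rescale.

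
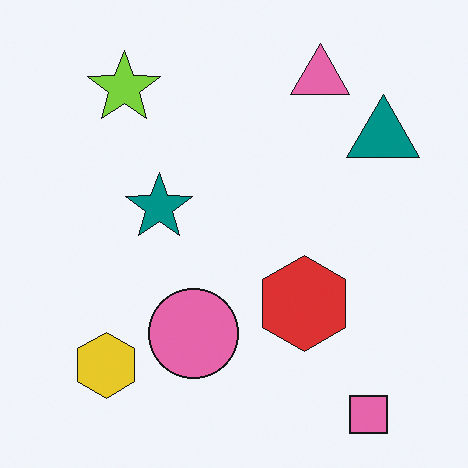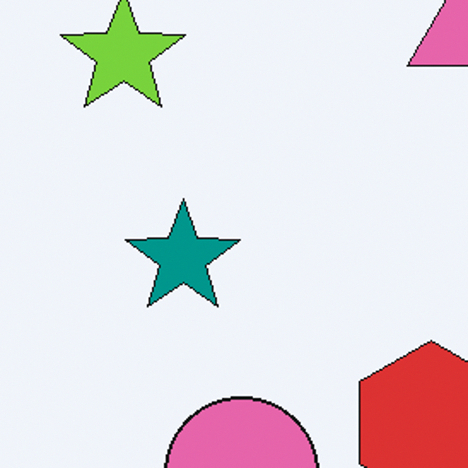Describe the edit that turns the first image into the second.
This is the original image cropped to a noticeably smaller region and rescaled.

The visible shapes are larger and the field of view is narrower; shapes near the original edges may be partly or wholly outside the frame — a crop-and-rescale.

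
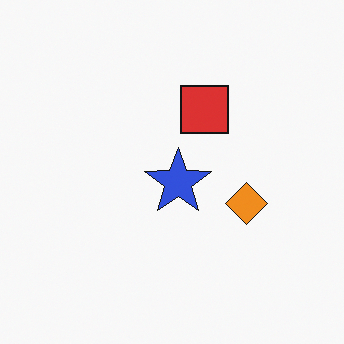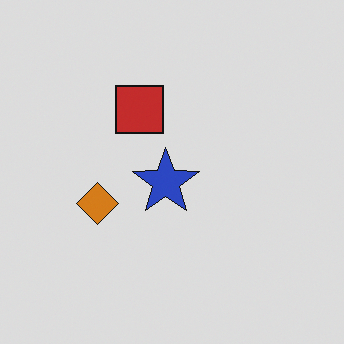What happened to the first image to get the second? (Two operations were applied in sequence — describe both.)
It was slightly darkened, then flipped horizontally (left ↔ right).

Every pixel — background and shapes alike — is uniformly darkened. The orange diamond is in the right of the first image and the left of the second — shapes on opposite sides of the vertical midline have swapped in a mirror flip.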